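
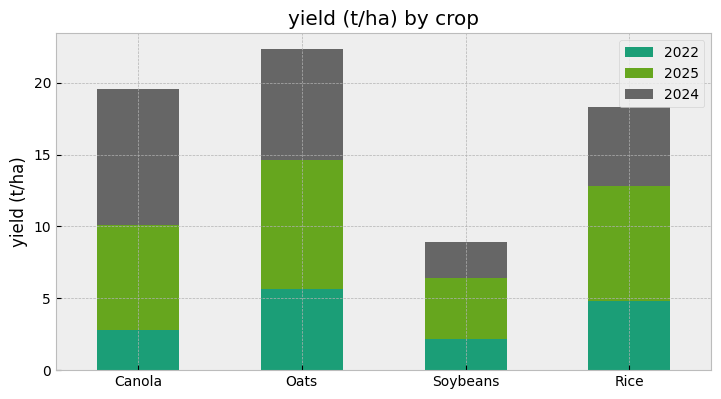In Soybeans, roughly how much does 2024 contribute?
≈ 2

2024 top ≈ 8, bottom ≈ 6; segment ≈ 2.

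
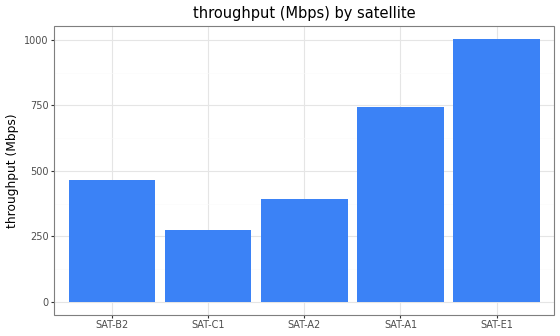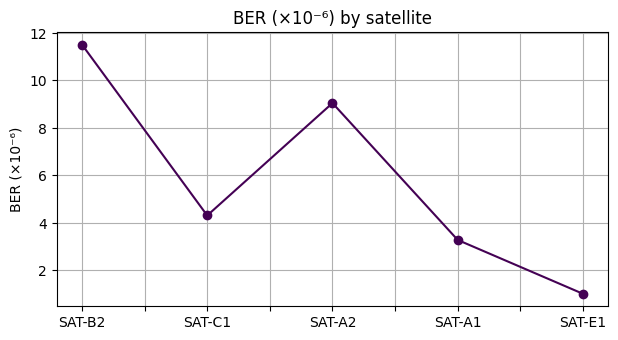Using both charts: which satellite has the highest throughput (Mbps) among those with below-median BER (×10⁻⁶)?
SAT-E1

Chart 2 median BER (×10⁻⁶) ≈ 4; below-median satellites: SAT-A1, SAT-E1. Among those, SAT-E1 has the highest throughput (Mbps) (≈ 1000).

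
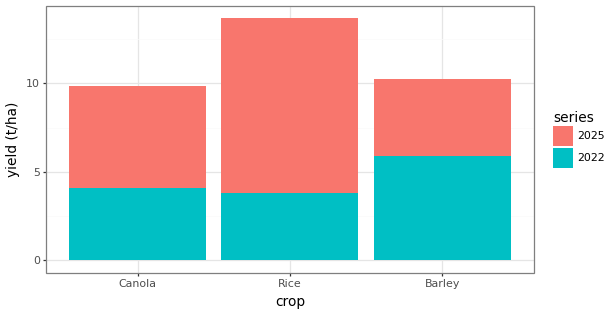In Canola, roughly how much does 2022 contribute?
2022 top ≈ 4, bottom ≈ 0; segment ≈ 4.

≈ 4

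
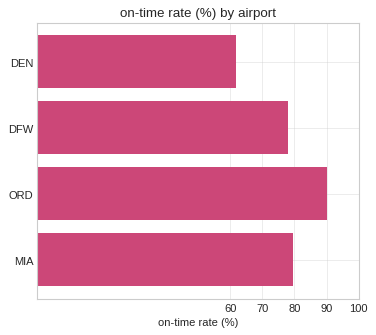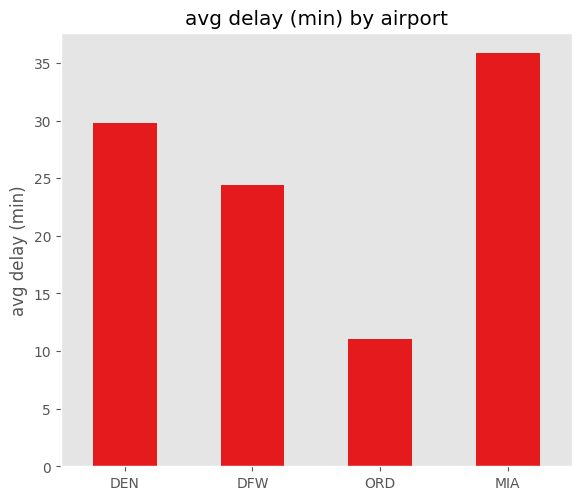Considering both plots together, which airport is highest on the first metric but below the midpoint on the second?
Chart 2 median avg delay (min) ≈ 25; below-median airports: DFW, ORD. Among those, ORD has the highest on-time rate (%) (≈ 90).

ORD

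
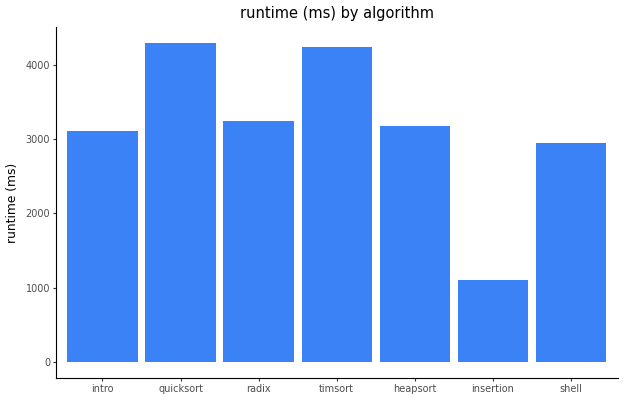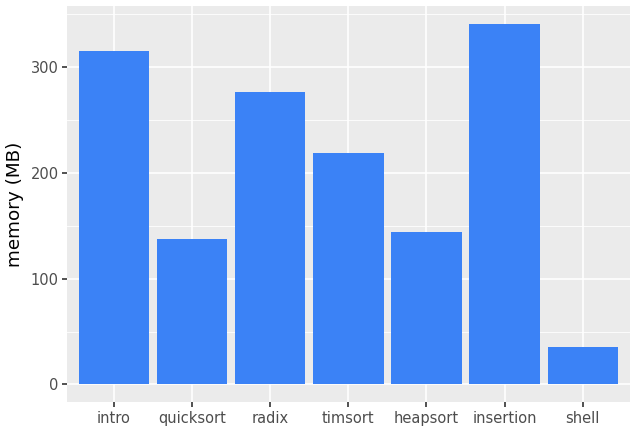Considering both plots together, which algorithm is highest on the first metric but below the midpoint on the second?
quicksort

Chart 2 median memory (MB) ≈ 200; below-median algorithms: quicksort, heapsort, shell. Among those, quicksort has the highest runtime (ms) (≈ 4500).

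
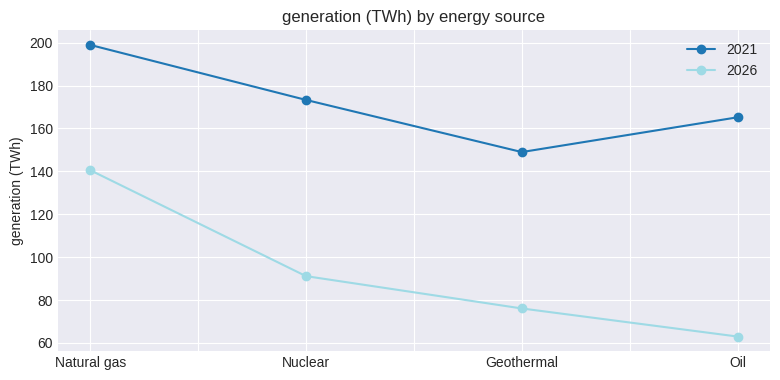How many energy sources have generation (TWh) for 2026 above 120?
1

Above 120: Natural gas.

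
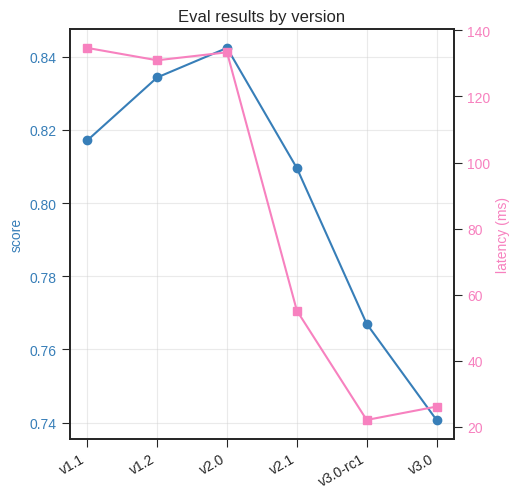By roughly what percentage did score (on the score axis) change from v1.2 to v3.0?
v1.2 ≈ 0.83, v3.0 ≈ 0.74; (0.74 − 0.83) / 0.83 ≈ -10.8%.

≈ -10.8%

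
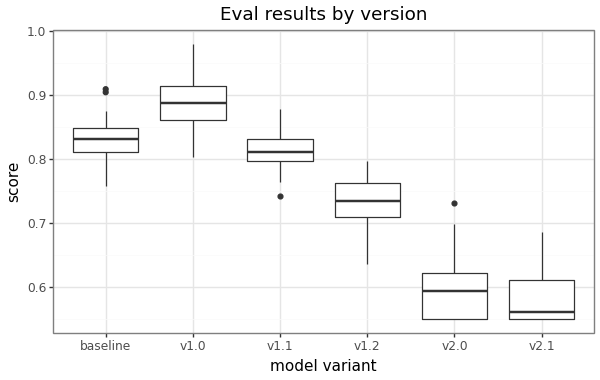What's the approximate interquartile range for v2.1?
≈ 0.05

Q3 ≈ 0.60, Q1 ≈ 0.55; IQR ≈ 0.05.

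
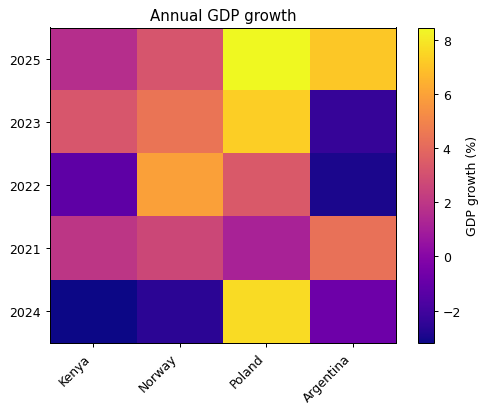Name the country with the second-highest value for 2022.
Top 3 for 2022: Norway ≈ 6, Poland ≈ 3, Kenya ≈ -1.

Poland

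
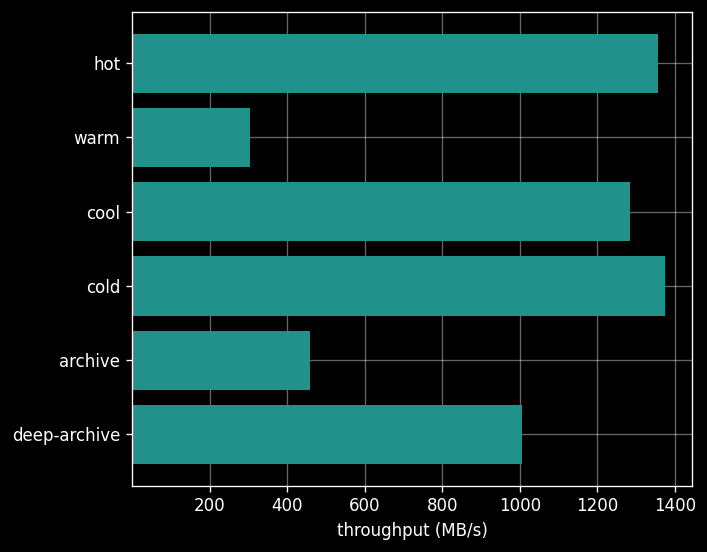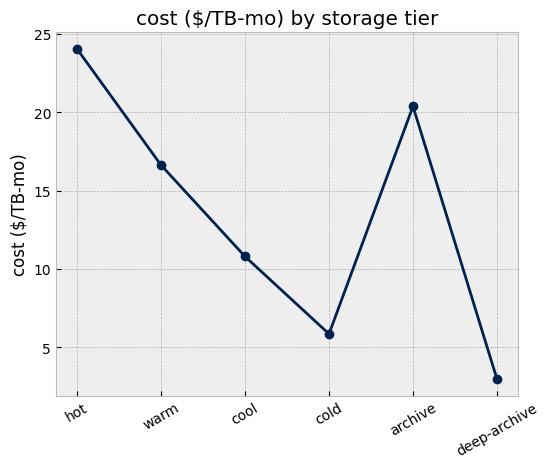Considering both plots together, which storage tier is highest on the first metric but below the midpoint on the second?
Chart 2 median cost ($/TB-mo) ≈ 15; below-median storage tiers: cool, cold, deep-archive. Among those, cold has the highest throughput (MB/s) (≈ 1400).

cold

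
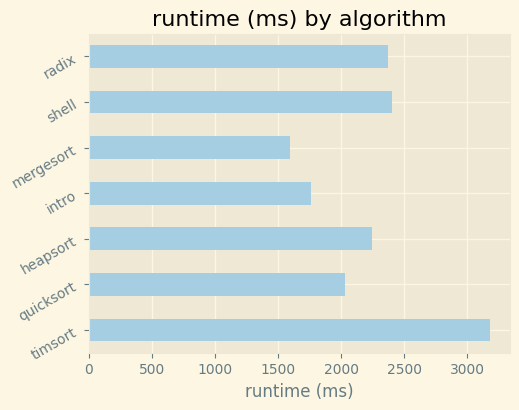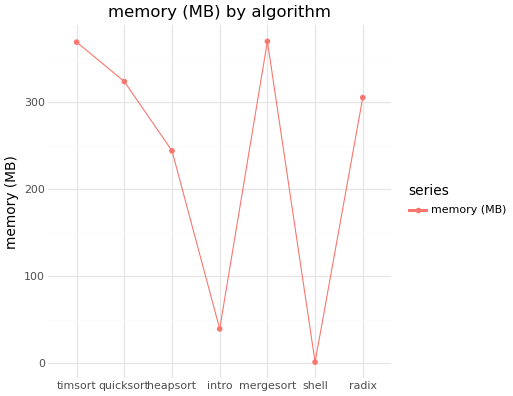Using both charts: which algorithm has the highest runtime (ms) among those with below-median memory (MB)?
shell

Chart 2 median memory (MB) ≈ 300; below-median algorithms: heapsort, intro, shell. Among those, shell has the highest runtime (ms) (≈ 2500).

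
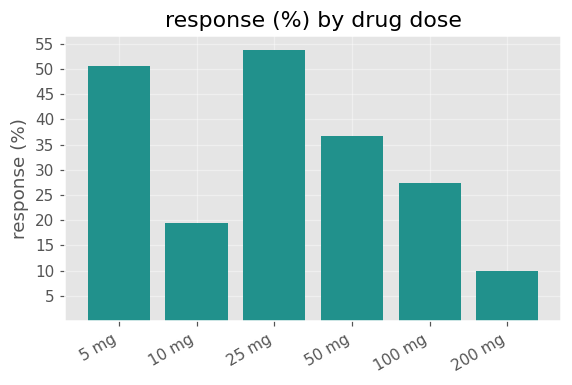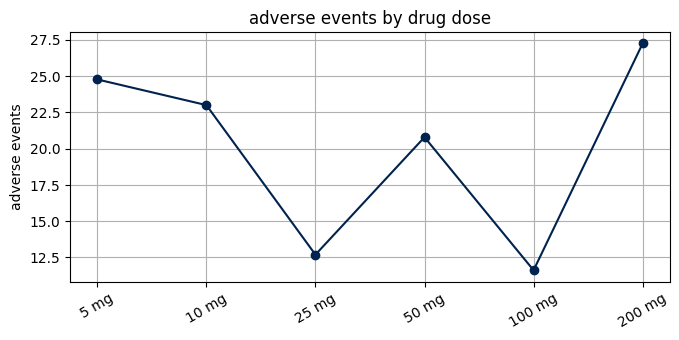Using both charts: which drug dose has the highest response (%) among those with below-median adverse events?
Chart 2 median adverse events ≈ 20; below-median drug doses: 25 mg, 50 mg, 100 mg. Among those, 25 mg has the highest response (%) (≈ 55).

25 mg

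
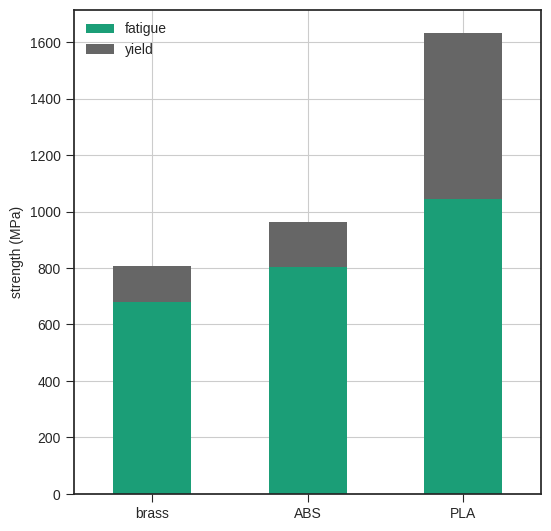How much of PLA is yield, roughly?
yield top ≈ 1600, bottom ≈ 1000; segment ≈ 600.

≈ 600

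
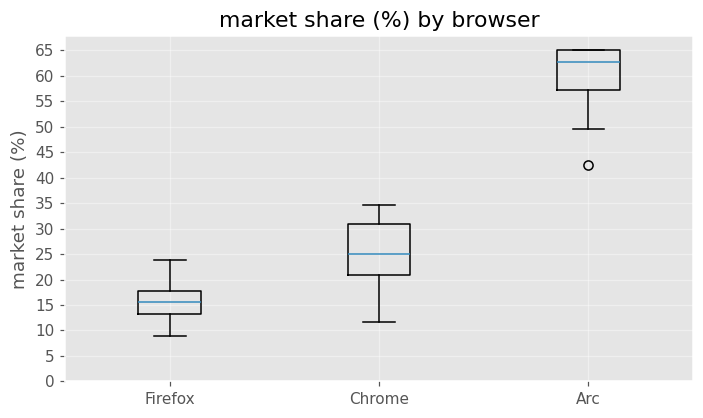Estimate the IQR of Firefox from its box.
≈ 5

Q3 ≈ 20, Q1 ≈ 15; IQR ≈ 5.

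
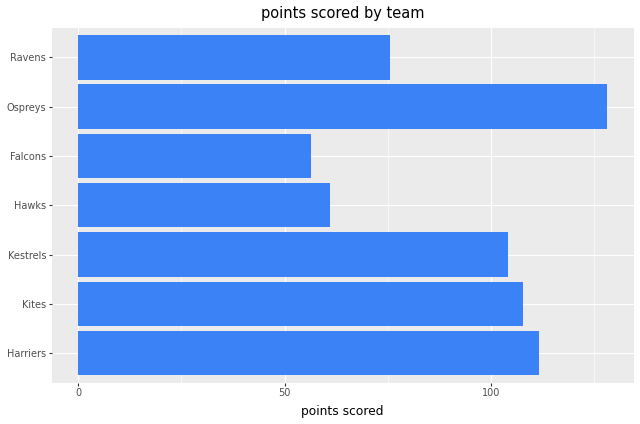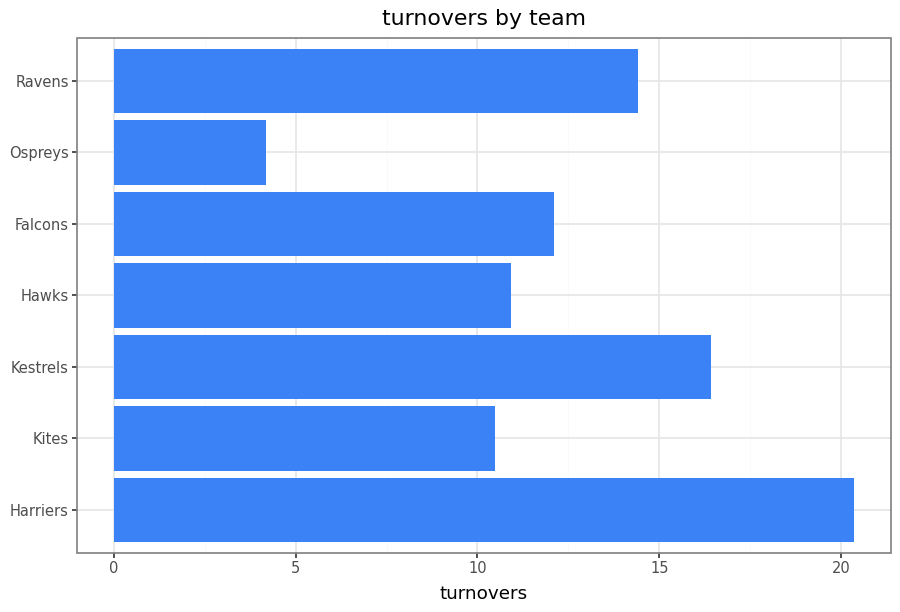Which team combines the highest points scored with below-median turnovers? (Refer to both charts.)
Chart 2 median turnovers ≈ 12; below-median teams: Kites, Hawks, Ospreys. Among those, Ospreys has the highest points scored (≈ 120).

Ospreys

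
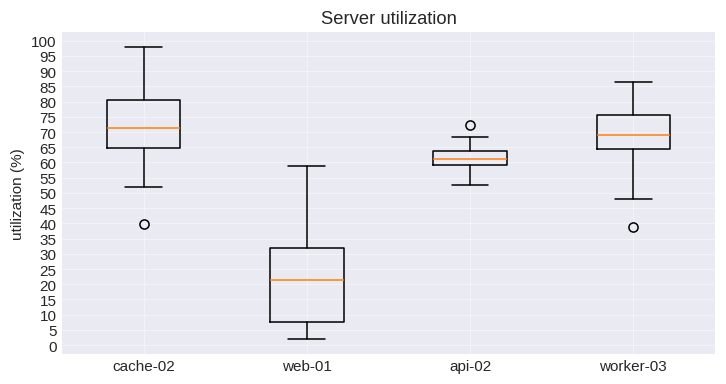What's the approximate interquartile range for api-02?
≈ 5

Q3 ≈ 65, Q1 ≈ 60; IQR ≈ 5.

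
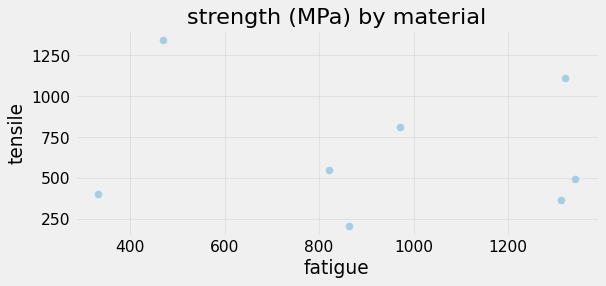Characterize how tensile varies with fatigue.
no clear correlation

Points are roughly uncorrelated; weak (|r| ≈ 0.1).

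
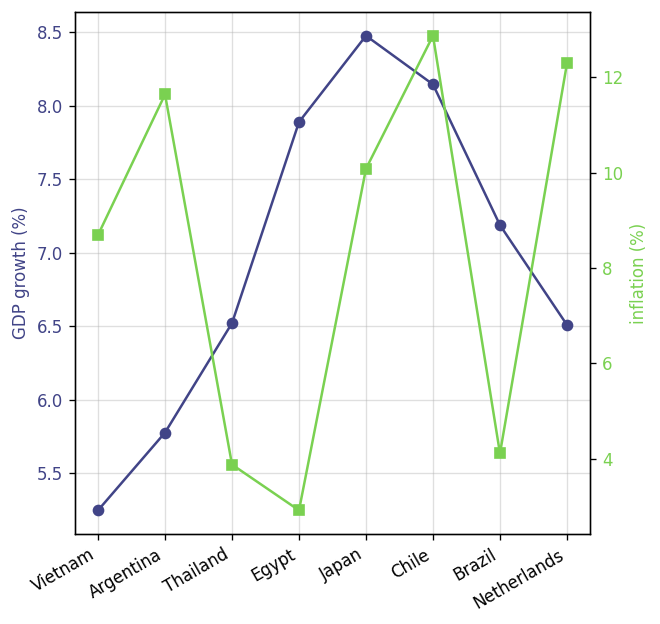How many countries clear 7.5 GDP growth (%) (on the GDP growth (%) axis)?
3

Above 7.5: Egypt, Japan, Chile.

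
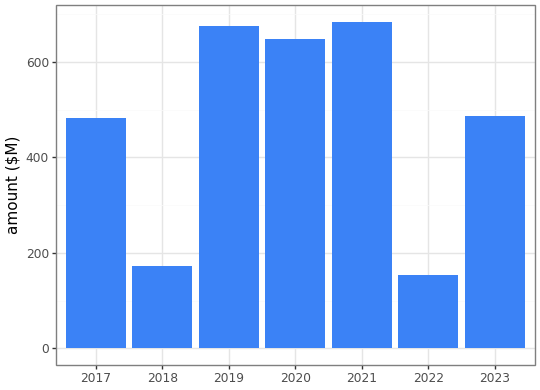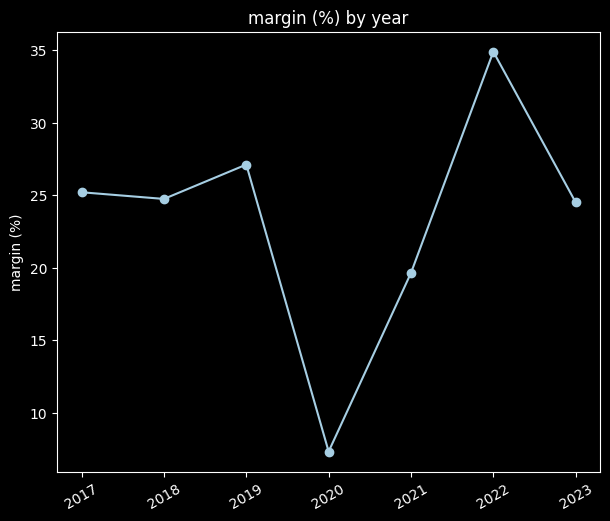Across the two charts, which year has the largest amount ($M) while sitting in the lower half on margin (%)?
Chart 2 median margin (%) ≈ 25; below-median years: 2020, 2021, 2023. Among those, 2021 has the highest amount ($M) (≈ 700).

2021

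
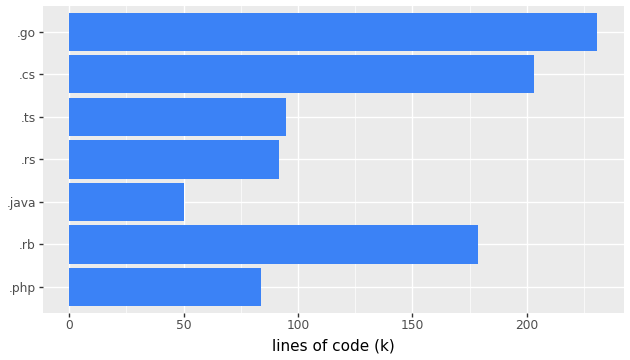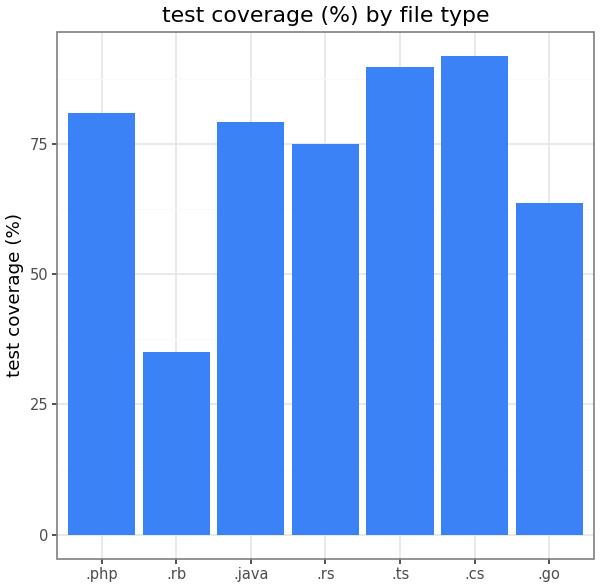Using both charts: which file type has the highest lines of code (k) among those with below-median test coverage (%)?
.go

Chart 2 median test coverage (%) ≈ 80; below-median file types: .rb, .rs, .go. Among those, .go has the highest lines of code (k) (≈ 225).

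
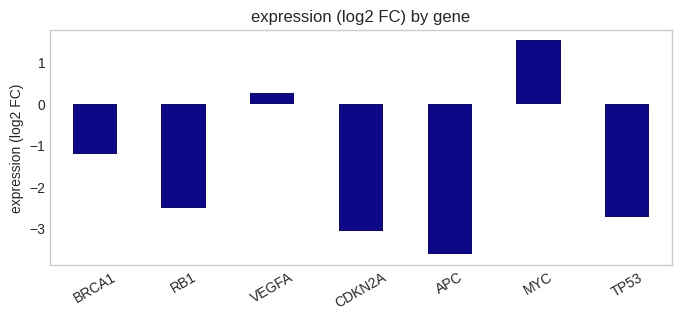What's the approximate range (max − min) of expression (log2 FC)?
≈ 5.0

Max MYC ≈ 1.5, min APC ≈ -3.5; range ≈ 5.0.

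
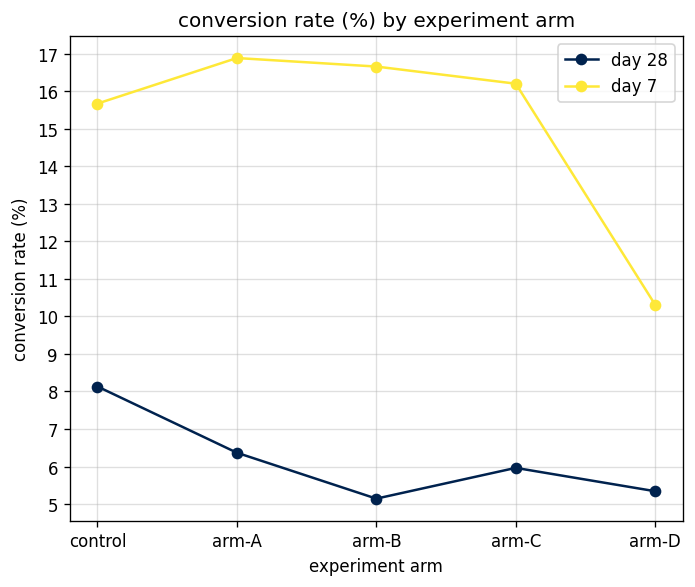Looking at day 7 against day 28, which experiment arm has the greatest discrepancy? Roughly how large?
arm-B: day 7 ≈ 17, day 28 ≈ 5 → gap ≈ 12. Next-largest (arm-A) is only ≈ 11.

arm-B, ≈ 12 %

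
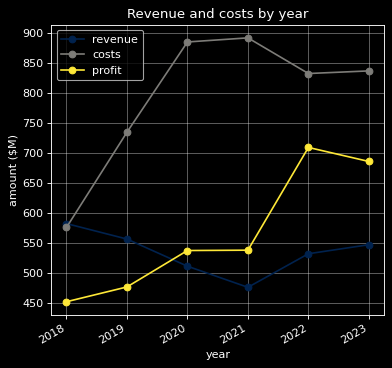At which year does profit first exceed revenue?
2020

2019: profit ≈ 500 vs revenue ≈ 550 (not yet); 2020: profit ≈ 550 vs revenue ≈ 500 (first crossover).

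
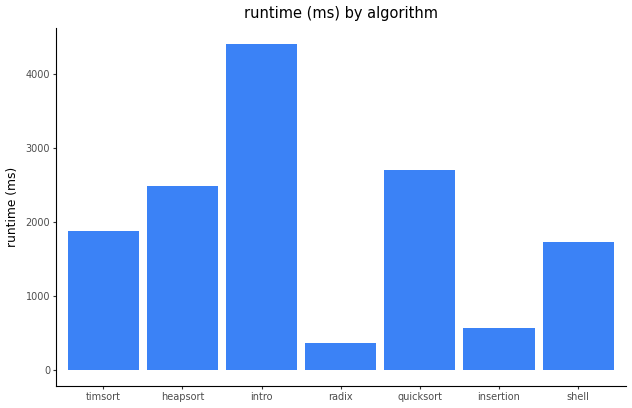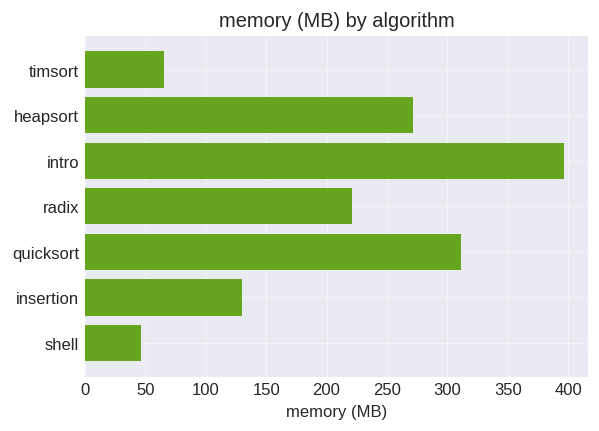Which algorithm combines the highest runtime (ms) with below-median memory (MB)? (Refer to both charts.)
timsort

Chart 2 median memory (MB) ≈ 200; below-median algorithms: timsort, insertion, shell. Among those, timsort has the highest runtime (ms) (≈ 2000).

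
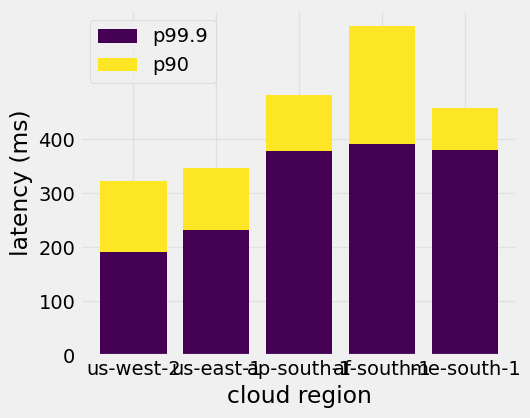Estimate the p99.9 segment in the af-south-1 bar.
p99.9 top ≈ 400, bottom ≈ 0; segment ≈ 400.

≈ 400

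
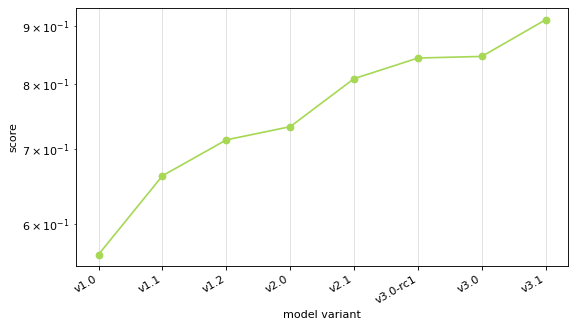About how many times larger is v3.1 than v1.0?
v3.1 ≈ 0.90, v1.0 ≈ 0.55; 0.90/0.55 ≈ 1.64.

≈ 1.64×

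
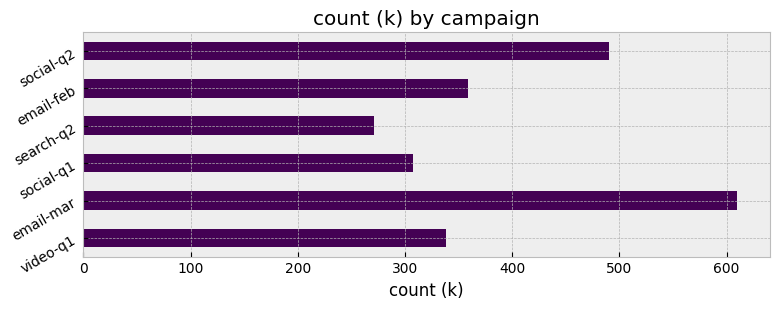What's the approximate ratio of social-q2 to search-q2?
≈ 1.67×

social-q2 ≈ 500, search-q2 ≈ 300; 500/300 ≈ 1.67.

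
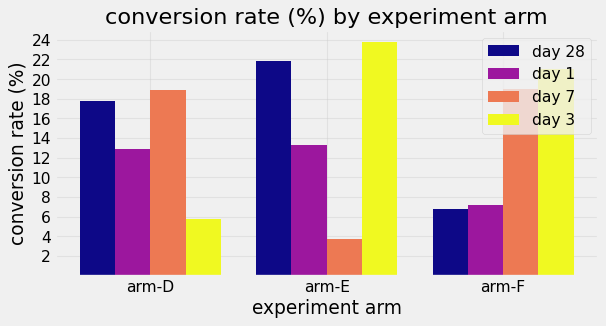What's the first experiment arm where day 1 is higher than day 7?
arm-D: day 1 ≈ 12 vs day 7 ≈ 18 (not yet); arm-E: day 1 ≈ 14 vs day 7 ≈ 4 (first crossover).

arm-E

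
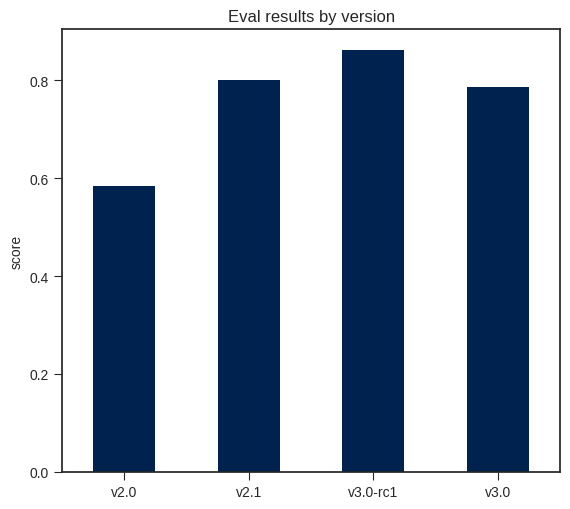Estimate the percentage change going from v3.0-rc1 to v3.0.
v3.0-rc1 ≈ 0.9, v3.0 ≈ 0.8; (0.8 − 0.9) / 0.9 ≈ -11.1%.

≈ -11.1%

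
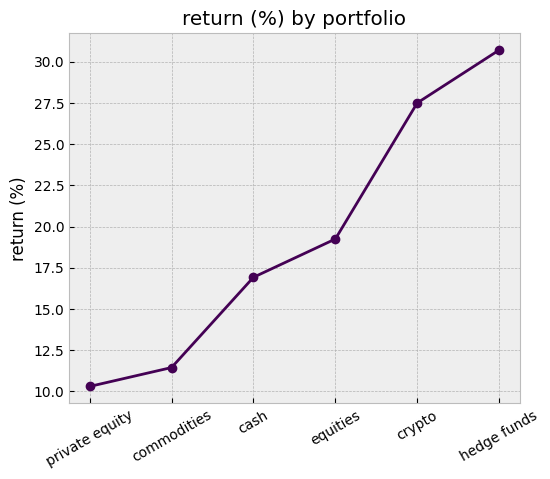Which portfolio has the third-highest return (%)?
Top 4: hedge funds ≈ 30, crypto ≈ 28, equities ≈ 20, cash ≈ 16.

equities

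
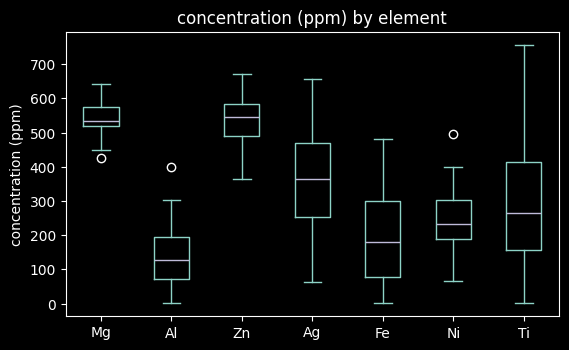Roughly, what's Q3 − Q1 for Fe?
Q3 ≈ 300, Q1 ≈ 100; IQR ≈ 200.

≈ 200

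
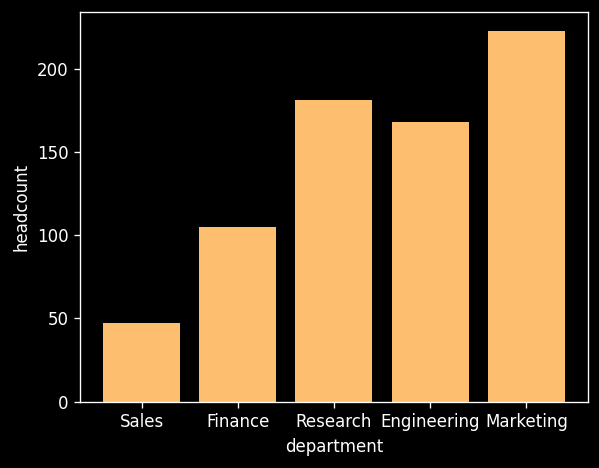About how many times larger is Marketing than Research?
≈ 1.22×

Marketing ≈ 220, Research ≈ 180; 220/180 ≈ 1.22.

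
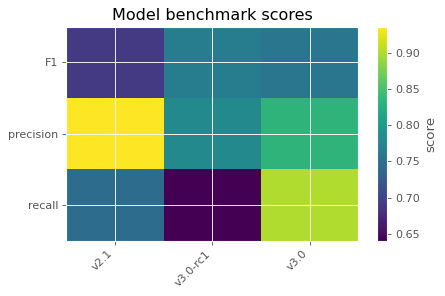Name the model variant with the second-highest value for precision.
v3.0

Top 3 for precision: v2.1 ≈ 0.95, v3.0 ≈ 0.85, v3.0-rc1 ≈ 0.80.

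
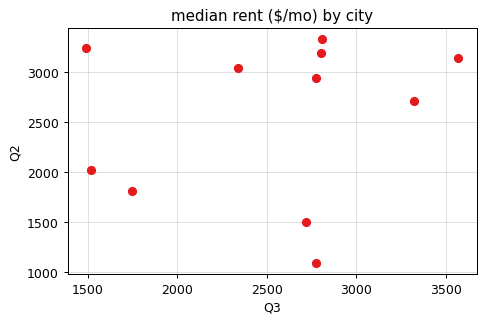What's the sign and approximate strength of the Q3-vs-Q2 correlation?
Points are roughly uncorrelated; weak (|r| ≈ 0.2).

no clear correlation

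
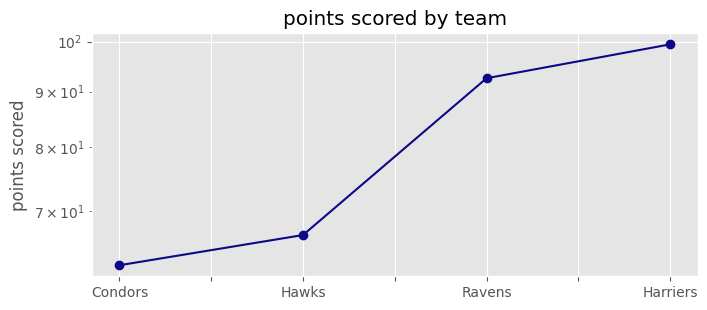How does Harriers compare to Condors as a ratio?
Harriers ≈ 100, Condors ≈ 60; 100/60 ≈ 1.67.

≈ 1.67×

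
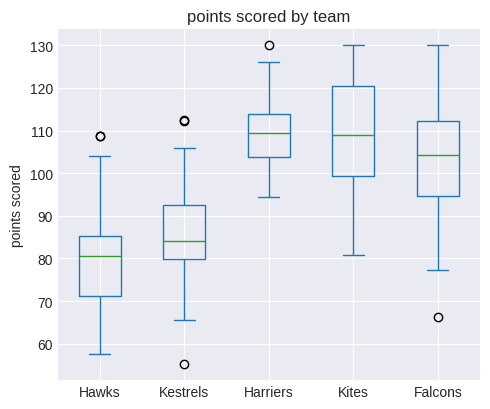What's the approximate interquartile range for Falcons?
≈ 15

Q3 ≈ 110, Q1 ≈ 95; IQR ≈ 15.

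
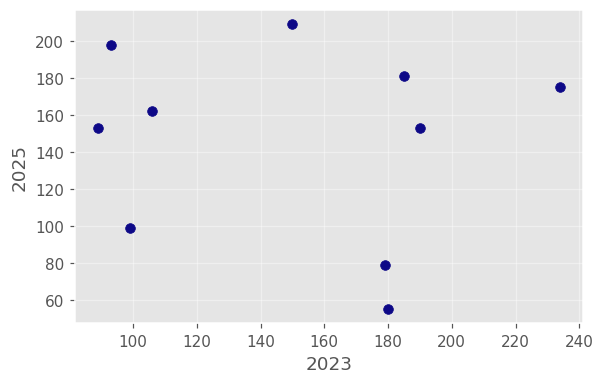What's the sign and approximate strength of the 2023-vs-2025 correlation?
Points are roughly uncorrelated; weak (|r| ≈ 0.1).

no clear correlation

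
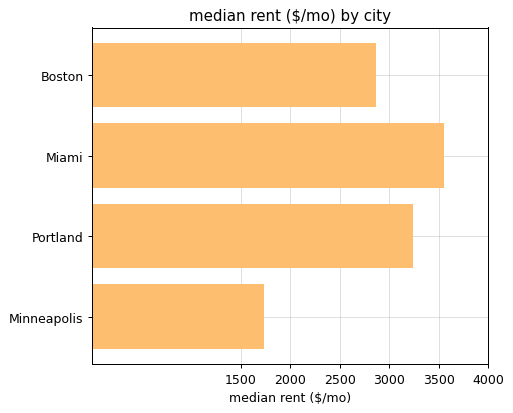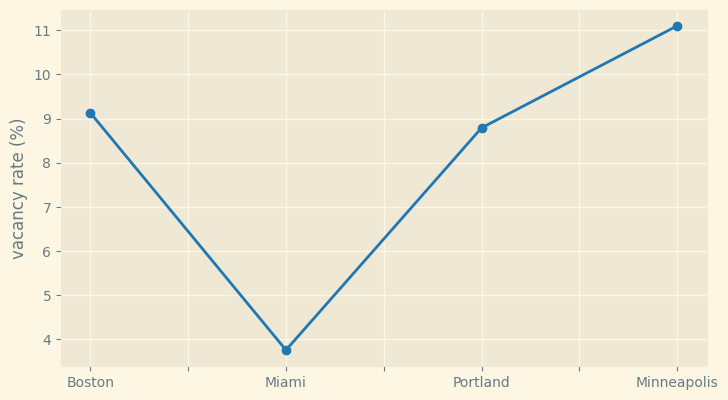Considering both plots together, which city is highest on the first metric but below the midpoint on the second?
Chart 2 median vacancy rate (%) ≈ 8; below-median cities: Miami, Portland. Among those, Miami has the highest median rent ($/mo) (≈ 3500).

Miami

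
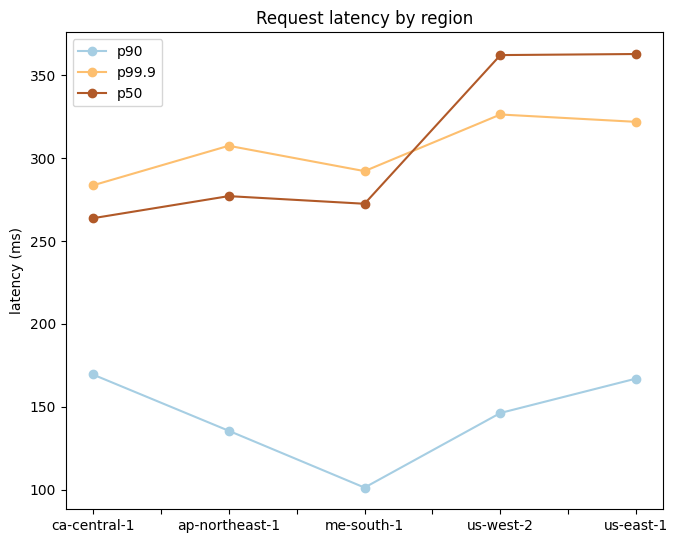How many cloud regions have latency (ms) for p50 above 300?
2

Above 300: us-west-2, us-east-1.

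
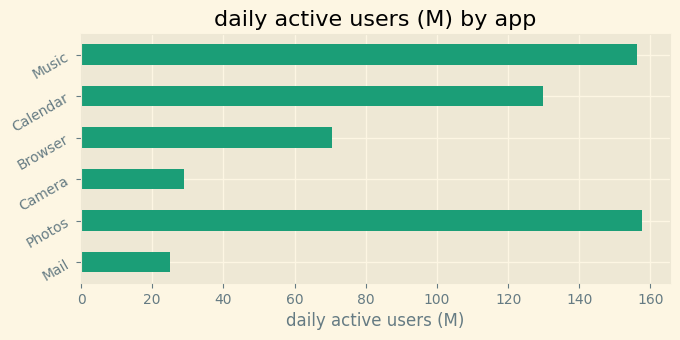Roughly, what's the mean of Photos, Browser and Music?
≈ 133

(160 + 80 + 160) / 3 ≈ 133.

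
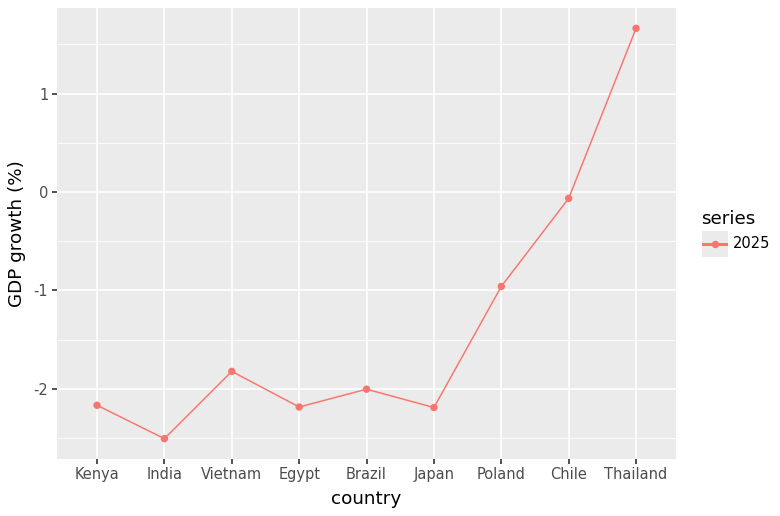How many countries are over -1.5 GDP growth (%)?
3

Above -1.5: Poland, Chile, Thailand.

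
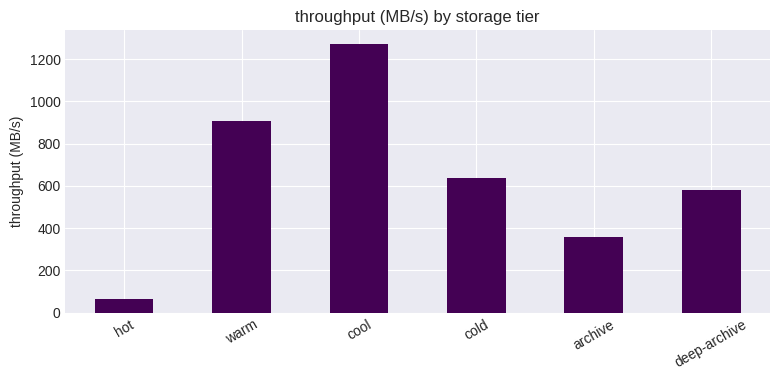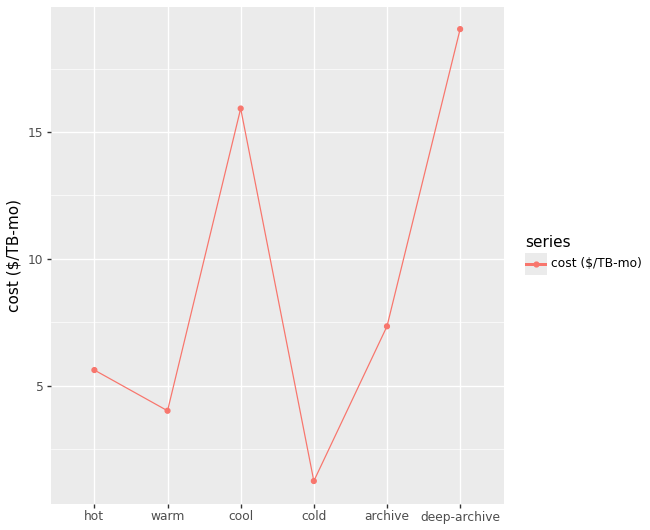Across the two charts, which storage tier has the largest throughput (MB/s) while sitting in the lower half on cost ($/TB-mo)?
warm

Chart 2 median cost ($/TB-mo) ≈ 6; below-median storage tiers: hot, warm, cold. Among those, warm has the highest throughput (MB/s) (≈ 1000).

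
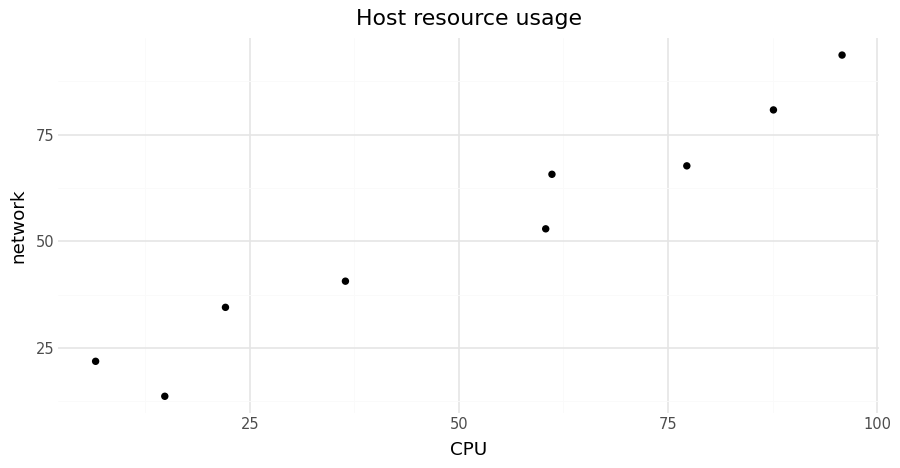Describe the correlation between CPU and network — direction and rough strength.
positive, strong

Points are positively correlated; strong (|r| ≈ 1.0).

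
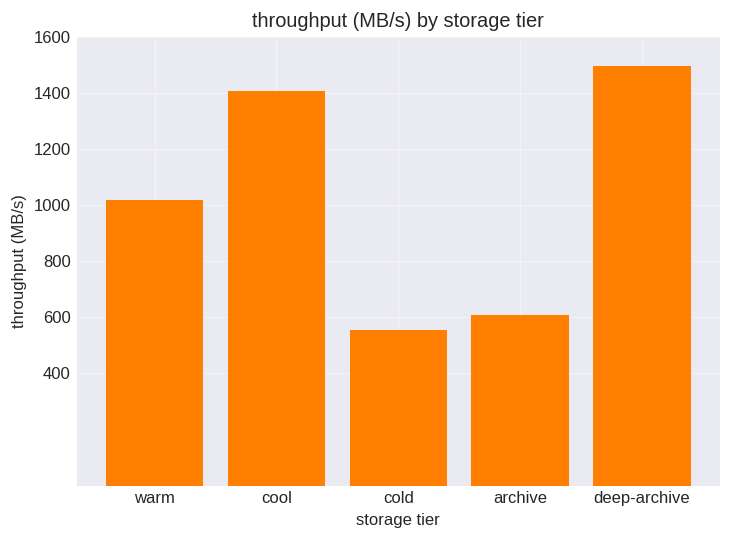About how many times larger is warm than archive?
warm ≈ 1000, archive ≈ 600; 1000/600 ≈ 1.67.

≈ 1.67×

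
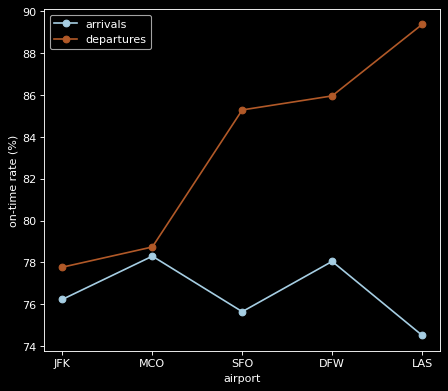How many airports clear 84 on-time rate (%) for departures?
Above 84: SFO, DFW, LAS.

3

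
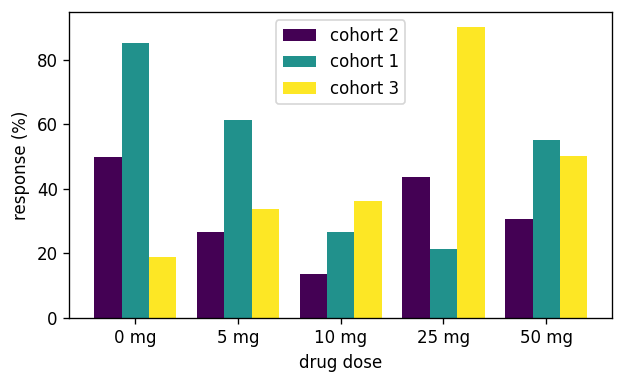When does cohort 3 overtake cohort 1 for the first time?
10 mg

5 mg: cohort 3 ≈ 30 vs cohort 1 ≈ 60 (not yet); 10 mg: cohort 3 ≈ 40 vs cohort 1 ≈ 30 (first crossover).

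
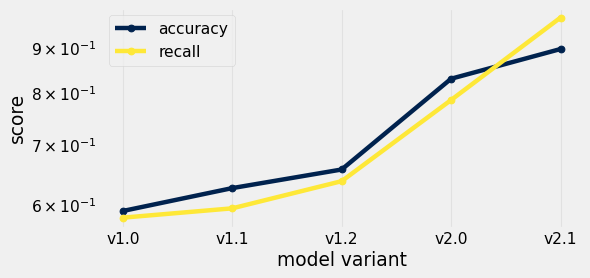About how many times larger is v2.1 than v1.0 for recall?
v2.1 ≈ 0.95, v1.0 ≈ 0.60; 0.95/0.60 ≈ 1.58.

≈ 1.58×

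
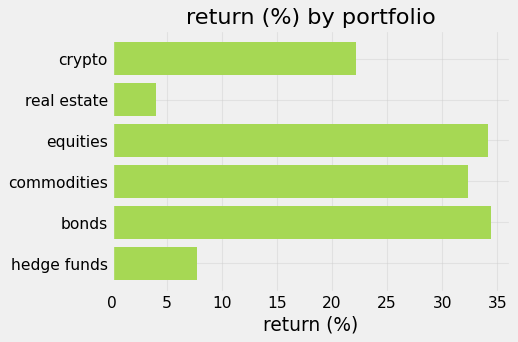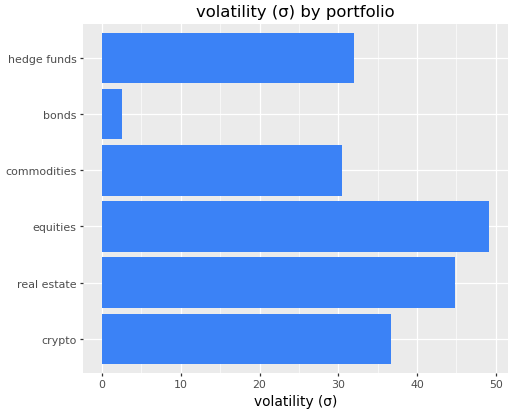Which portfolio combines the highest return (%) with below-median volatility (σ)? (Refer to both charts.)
bonds

Chart 2 median volatility (σ) ≈ 35; below-median portfolios: commodities, bonds, hedge funds. Among those, bonds has the highest return (%) (≈ 35).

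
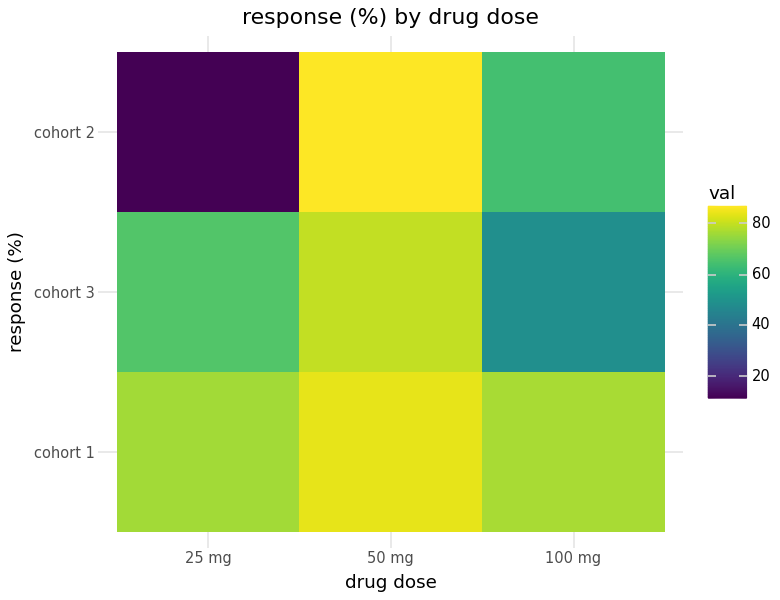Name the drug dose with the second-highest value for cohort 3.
Top 3 for cohort 3: 50 mg ≈ 80, 25 mg ≈ 70, 100 mg ≈ 50.

25 mg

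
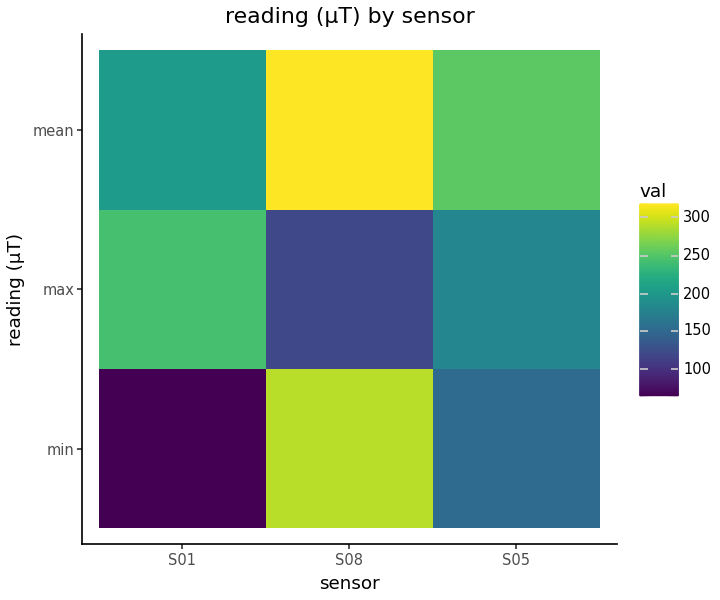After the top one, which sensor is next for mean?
Top 3 for mean: S08 ≈ 325, S05 ≈ 250, S01 ≈ 200.

S05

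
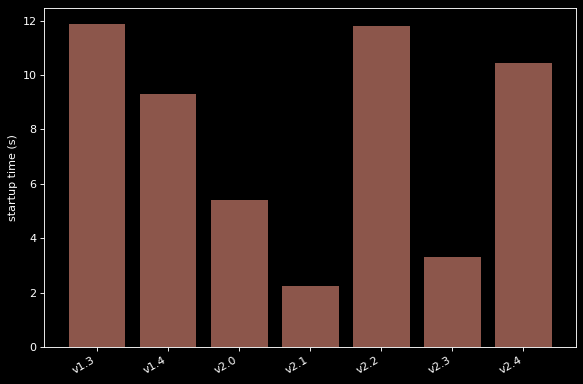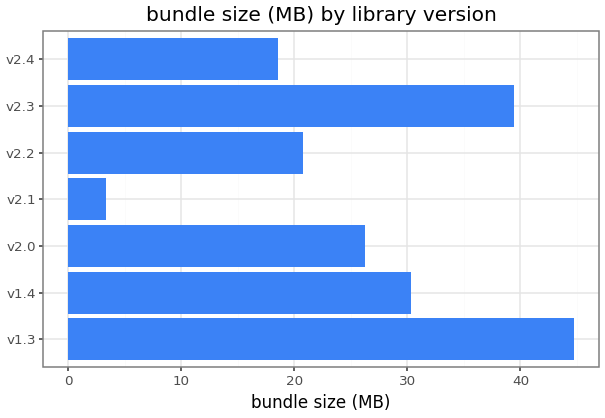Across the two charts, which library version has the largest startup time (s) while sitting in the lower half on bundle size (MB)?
Chart 2 median bundle size (MB) ≈ 25; below-median library versions: v2.1, v2.2, v2.4. Among those, v2.2 has the highest startup time (s) (≈ 12).

v2.2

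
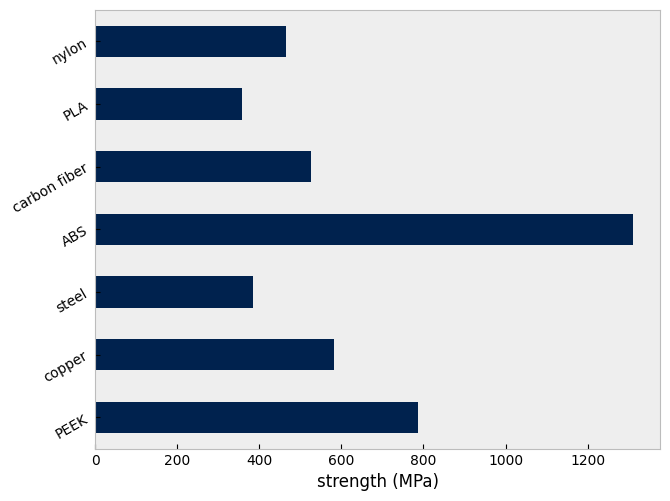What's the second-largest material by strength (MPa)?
PEEK

Top 3: ABS ≈ 1400, PEEK ≈ 800, copper ≈ 600.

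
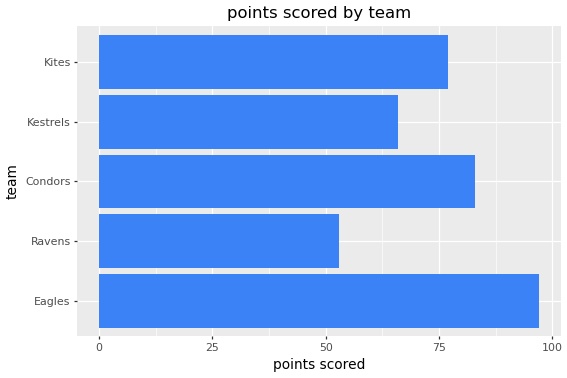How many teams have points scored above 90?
Above 90: Eagles.

1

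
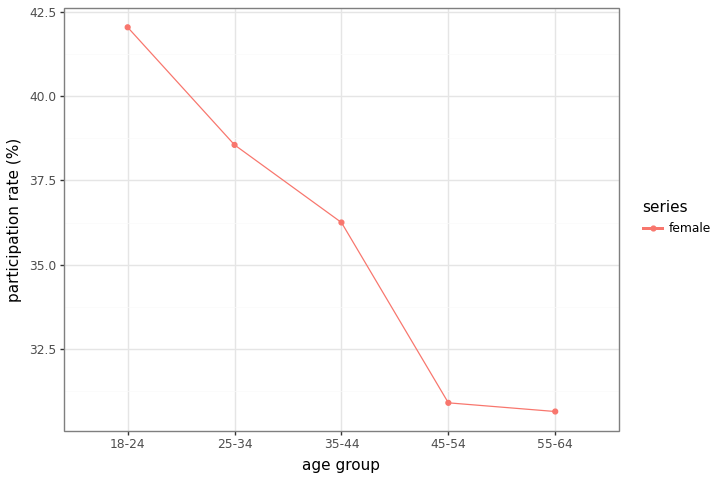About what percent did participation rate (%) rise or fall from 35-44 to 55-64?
≈ -13.9%

35-44 ≈ 36, 55-64 ≈ 31; (31 − 36) / 36 ≈ -13.9%.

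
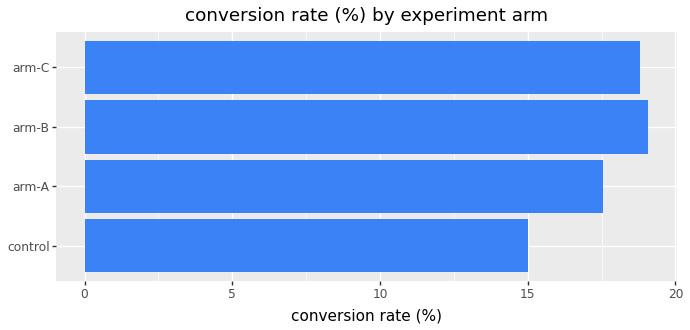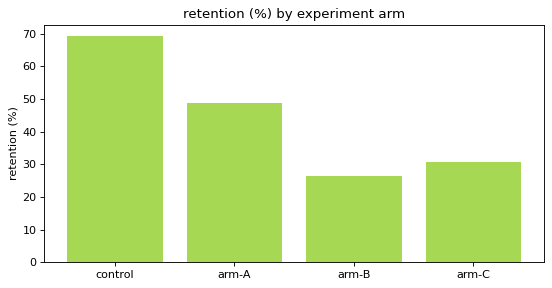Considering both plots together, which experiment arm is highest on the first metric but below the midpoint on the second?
Chart 2 median retention (%) ≈ 40; below-median experiment arms: arm-B, arm-C. Among those, arm-B has the highest conversion rate (%) (≈ 20).

arm-B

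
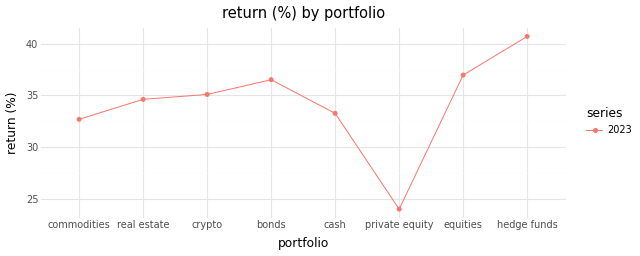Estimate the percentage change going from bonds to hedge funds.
bonds ≈ 36, hedge funds ≈ 40; (40 − 36) / 36 ≈ +11.1%.

≈ +11.1%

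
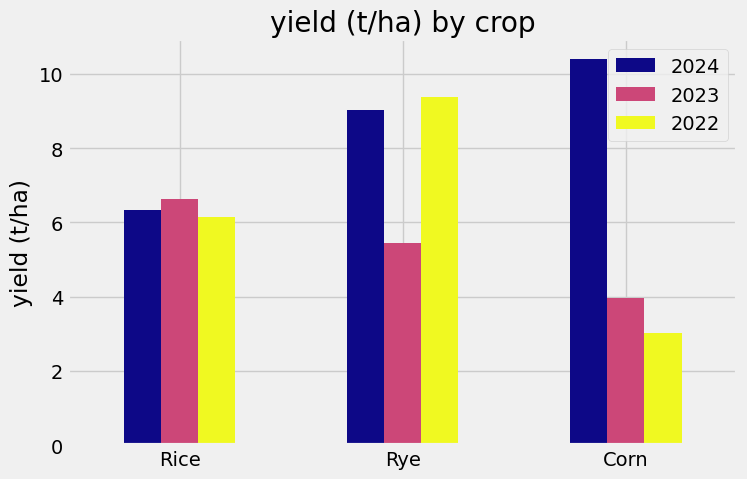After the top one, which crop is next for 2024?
Top 3 for 2024: Corn ≈ 10, Rye ≈ 9, Rice ≈ 6.

Rye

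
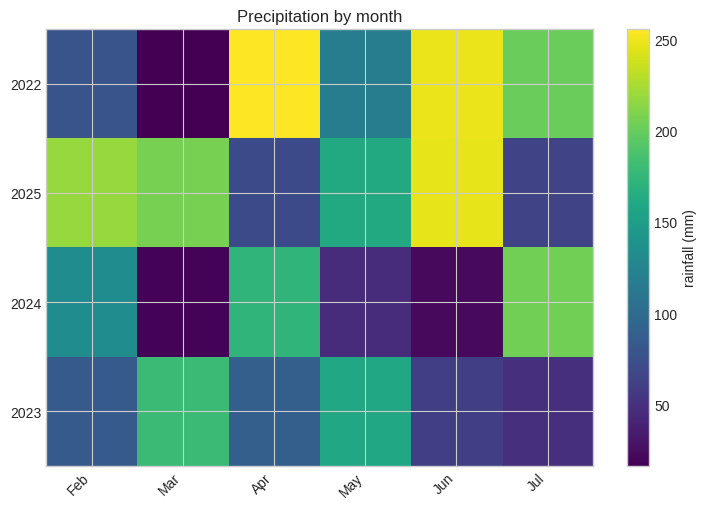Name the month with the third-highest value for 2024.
Top 4 for 2024: Jul ≈ 200, Apr ≈ 180, Feb ≈ 140, May ≈ 40.

Feb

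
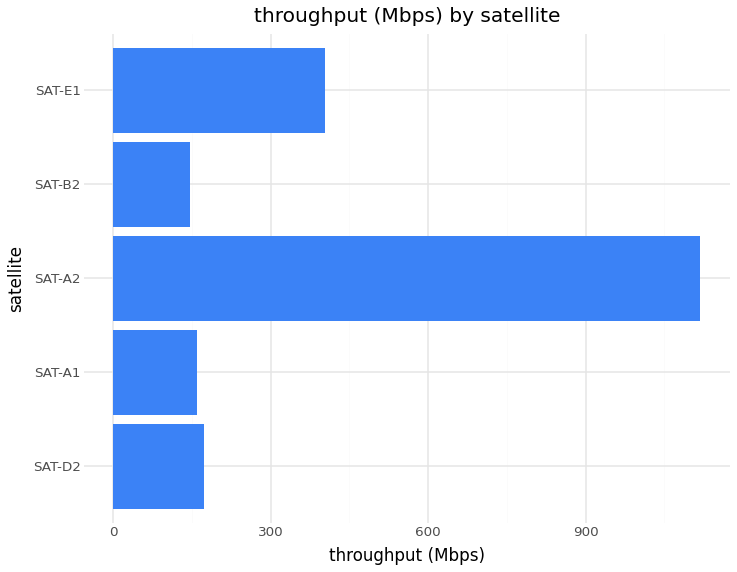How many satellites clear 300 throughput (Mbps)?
Above 300: SAT-A2, SAT-E1.

2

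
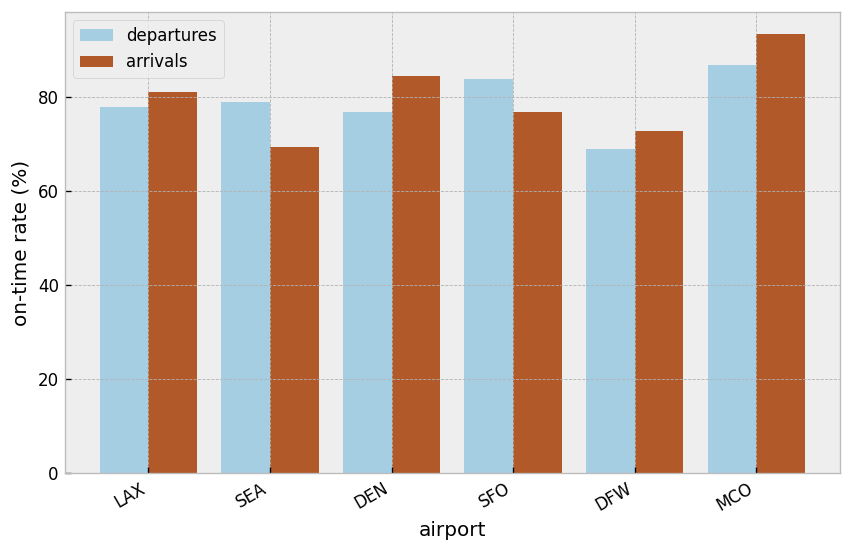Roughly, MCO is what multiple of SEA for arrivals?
≈ 1.29×

MCO ≈ 90, SEA ≈ 70; 90/70 ≈ 1.29.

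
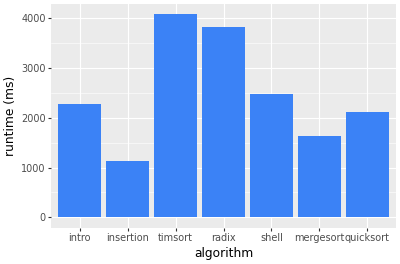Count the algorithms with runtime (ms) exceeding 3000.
2

Above 3000: timsort, radix.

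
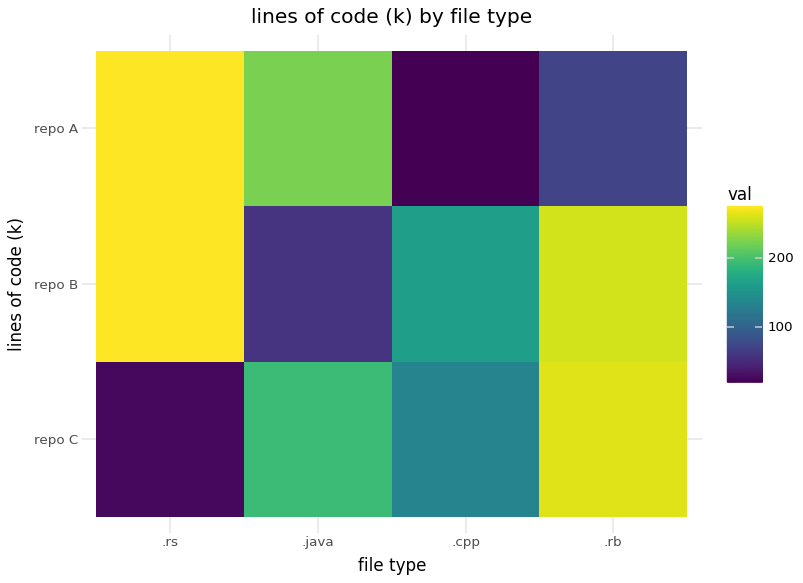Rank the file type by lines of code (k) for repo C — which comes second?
Top 3 for repo C: .rb ≈ 275, .java ≈ 200, .cpp ≈ 125.

.java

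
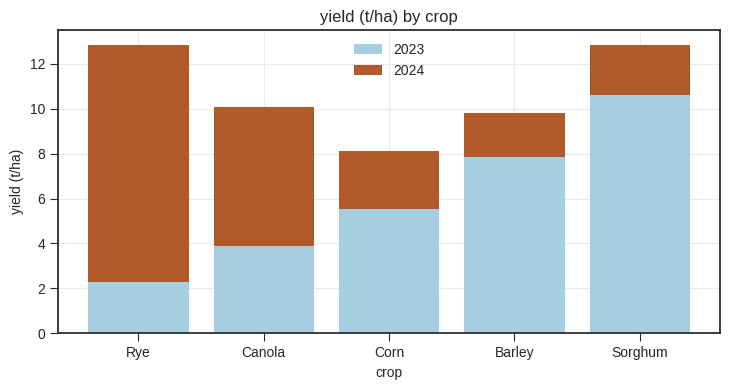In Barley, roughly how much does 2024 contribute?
≈ 2

2024 top ≈ 10, bottom ≈ 8; segment ≈ 2.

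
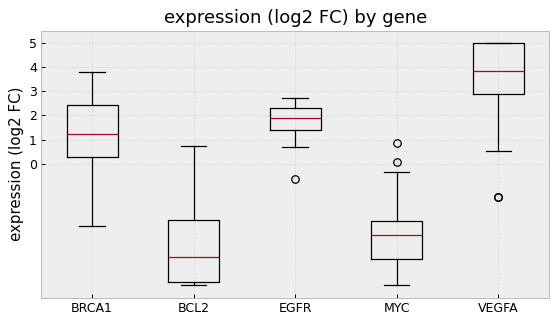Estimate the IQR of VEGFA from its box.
≈ 2

Q3 ≈ 5, Q1 ≈ 3; IQR ≈ 2.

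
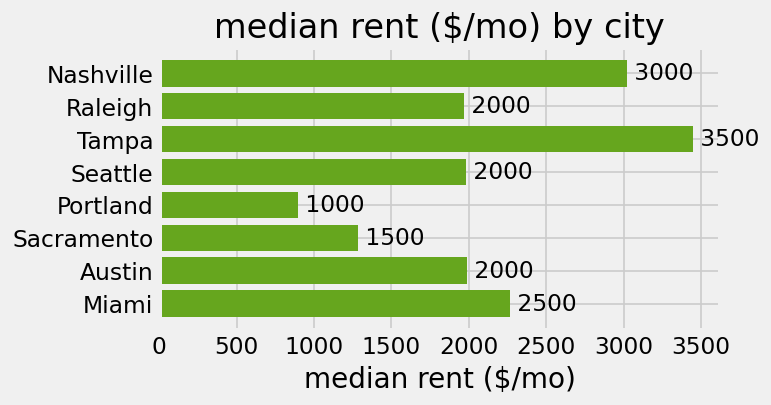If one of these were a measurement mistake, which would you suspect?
Tampa ≈ 3500; the rest sit between ≈ 1000 and ≈ 3000.

Tampa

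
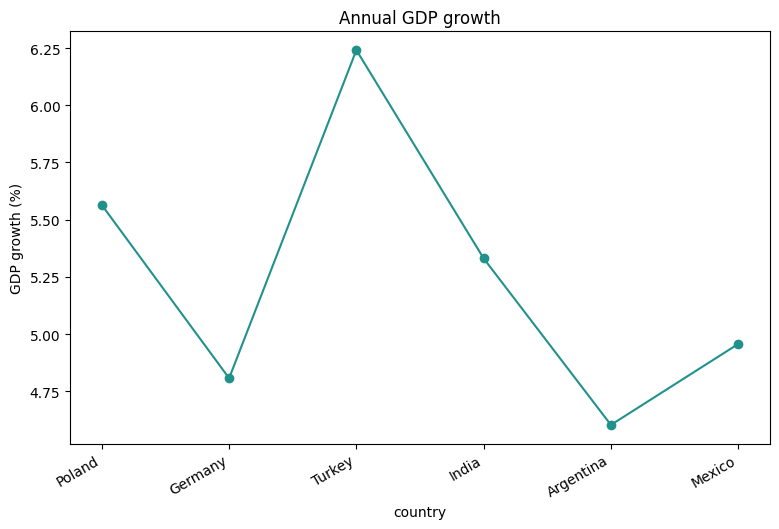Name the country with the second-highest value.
Top 3: Turkey ≈ 6.2, Poland ≈ 5.6, India ≈ 5.4.

Poland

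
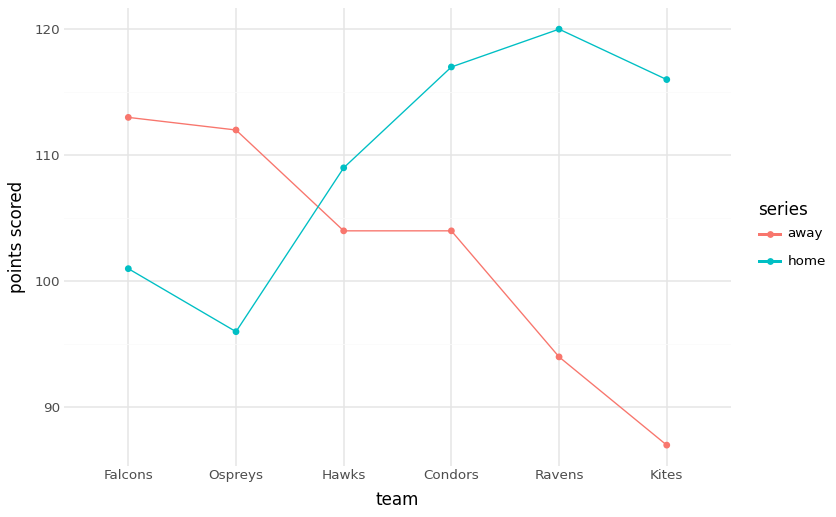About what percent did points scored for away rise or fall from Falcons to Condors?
≈ -8.7%

Falcons ≈ 115, Condors ≈ 105; (105 − 115) / 115 ≈ -8.7%.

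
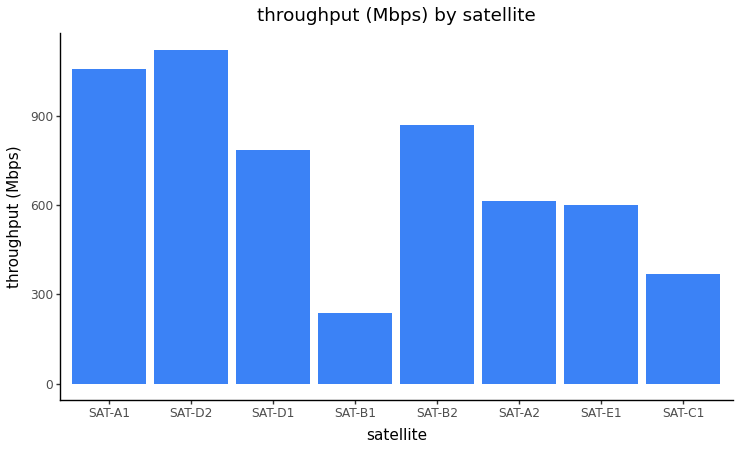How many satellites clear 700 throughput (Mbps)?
Above 700: SAT-A1, SAT-D2, SAT-D1, SAT-B2.

4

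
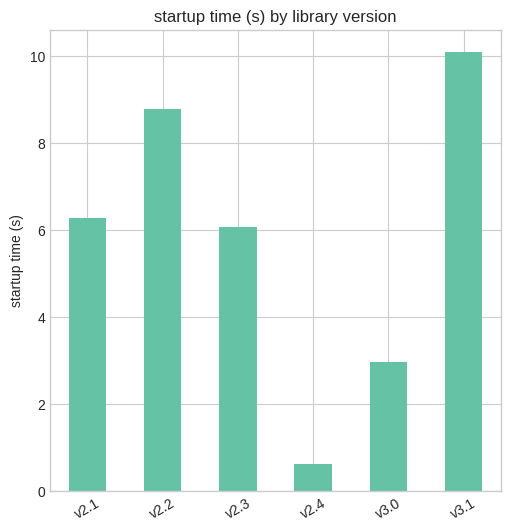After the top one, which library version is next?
Top 3: v3.1 ≈ 10, v2.2 ≈ 9, v2.1 ≈ 6.

v2.2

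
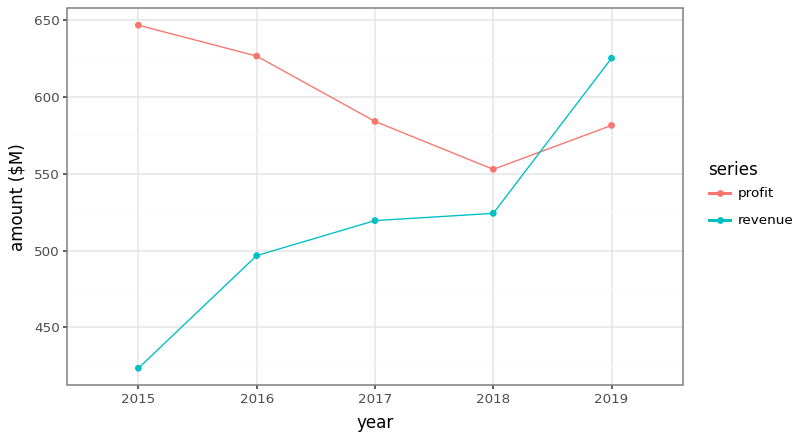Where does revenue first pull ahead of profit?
2018: revenue ≈ 520 vs profit ≈ 560 (not yet); 2019: revenue ≈ 620 vs profit ≈ 580 (first crossover).

2019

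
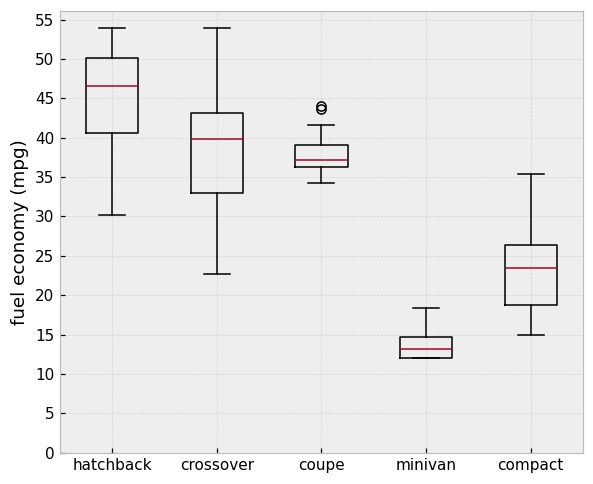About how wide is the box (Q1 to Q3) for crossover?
Q3 ≈ 45, Q1 ≈ 35; IQR ≈ 10.

≈ 10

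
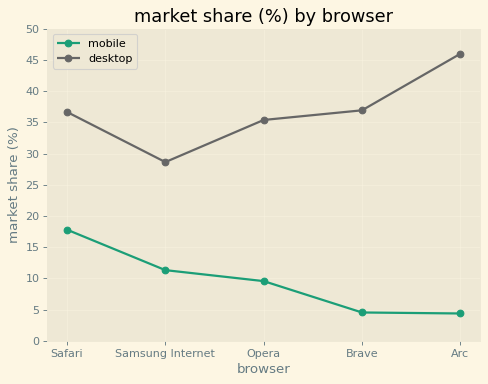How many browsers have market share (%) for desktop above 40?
1

Above 40: Arc.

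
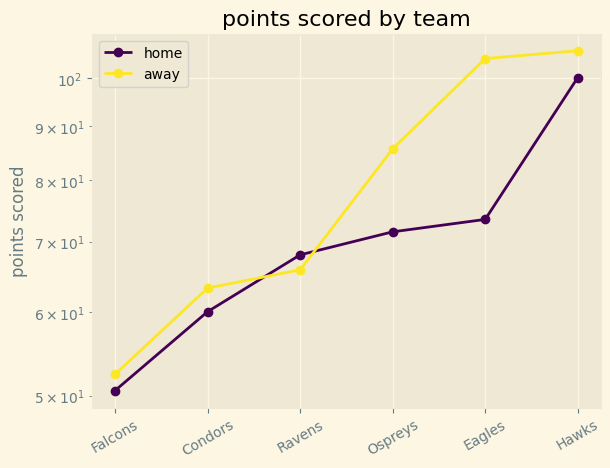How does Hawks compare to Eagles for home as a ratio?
Hawks ≈ 100, Eagles ≈ 75; 100/75 ≈ 1.33.

≈ 1.33×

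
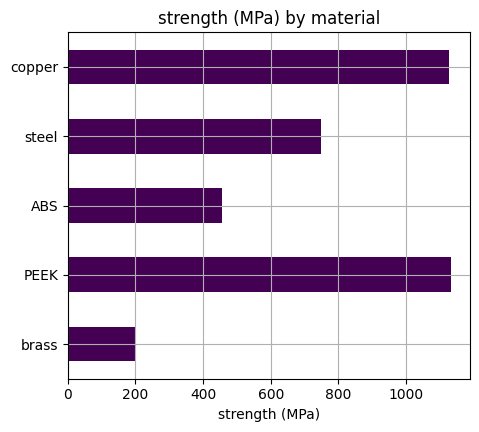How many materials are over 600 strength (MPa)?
3

Above 600: PEEK, steel, copper.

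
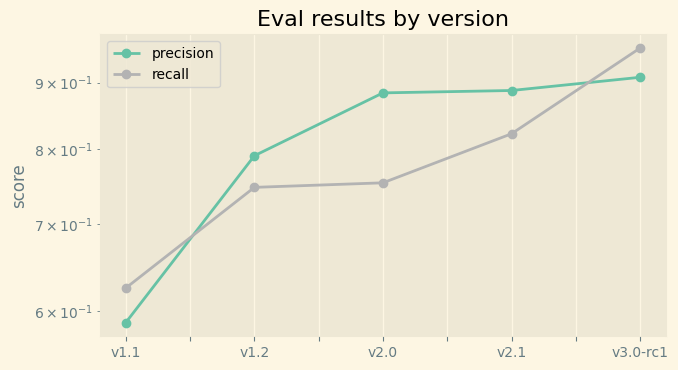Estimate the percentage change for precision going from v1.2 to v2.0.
v1.2 ≈ 0.80, v2.0 ≈ 0.90; (0.90 − 0.80) / 0.80 ≈ +12.5%.

≈ +12.5%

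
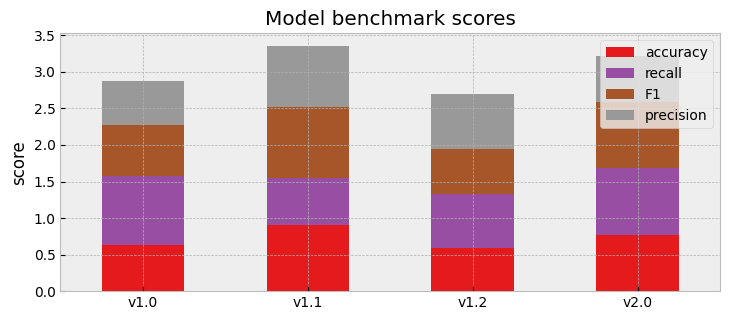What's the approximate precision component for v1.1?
precision top ≈ 3.5, bottom ≈ 2.5; segment ≈ 1.0.

≈ 1.0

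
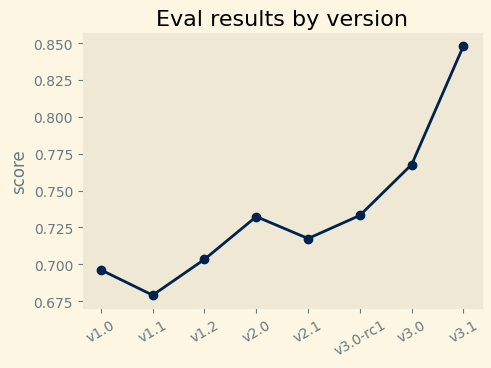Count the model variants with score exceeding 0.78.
1

Above 0.78: v3.1.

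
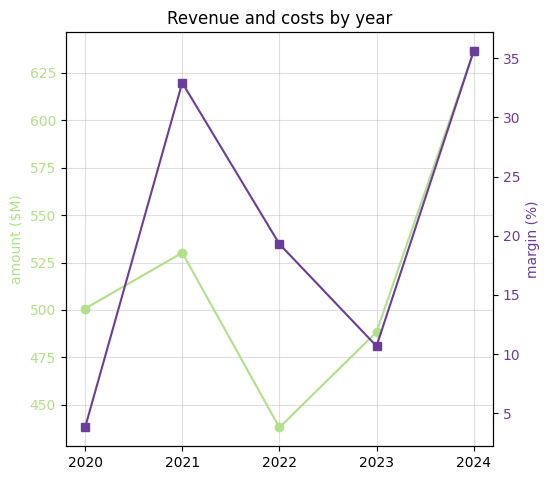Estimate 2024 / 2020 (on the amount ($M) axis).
2024 ≈ 640, 2020 ≈ 500; 640/500 ≈ 1.28.

≈ 1.28×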